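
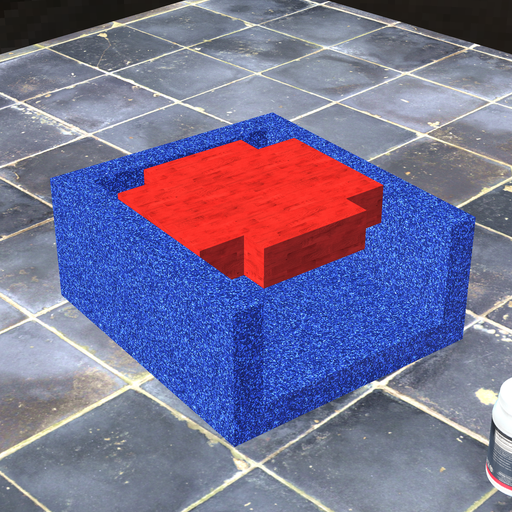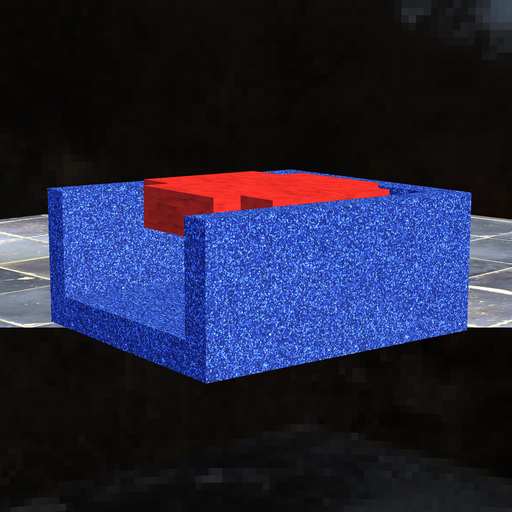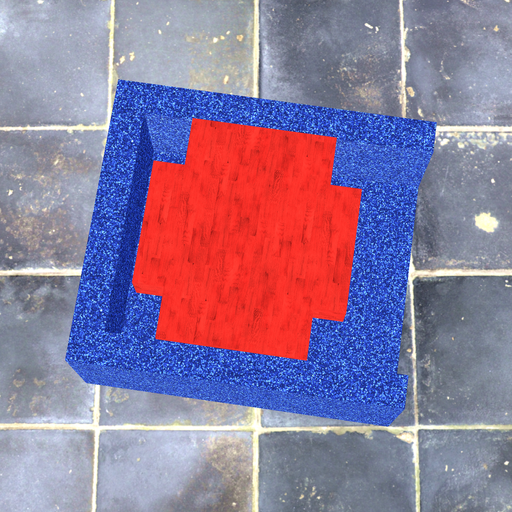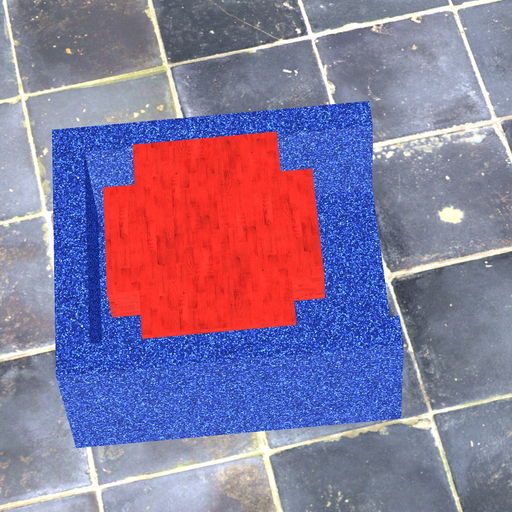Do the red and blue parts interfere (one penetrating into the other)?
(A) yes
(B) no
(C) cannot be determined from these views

(B) no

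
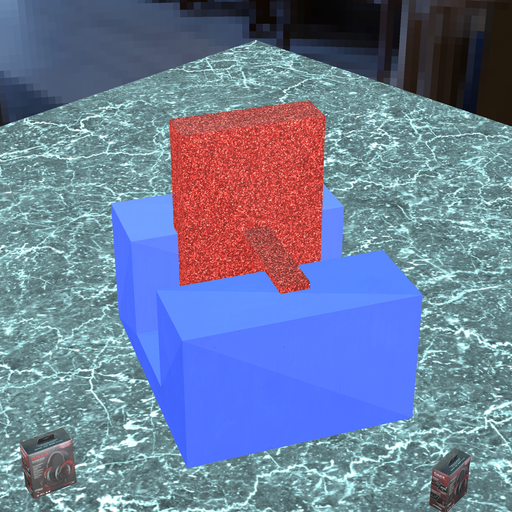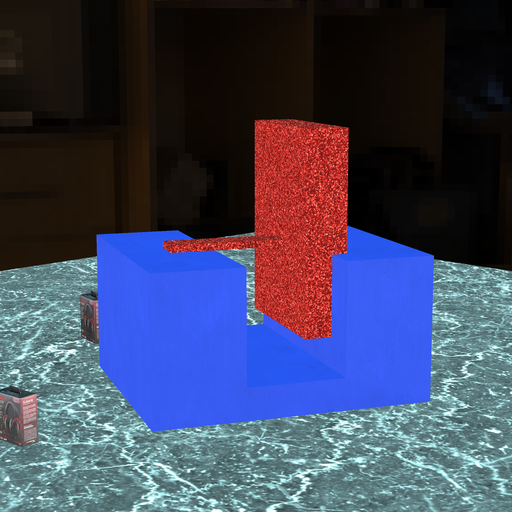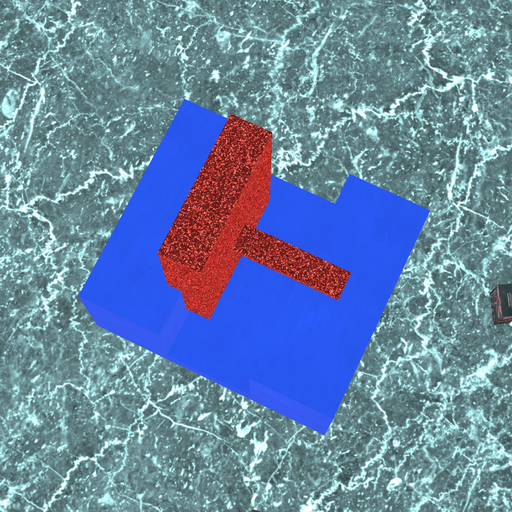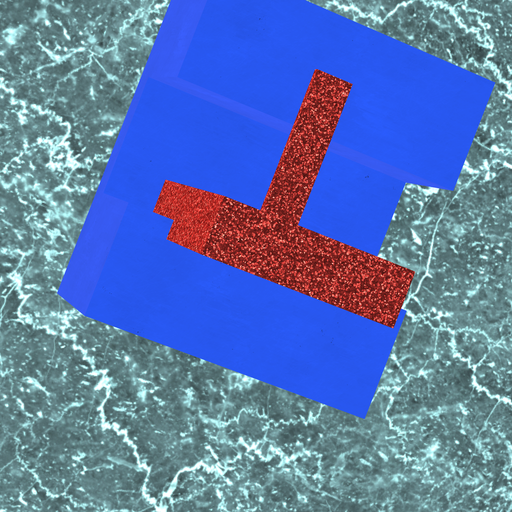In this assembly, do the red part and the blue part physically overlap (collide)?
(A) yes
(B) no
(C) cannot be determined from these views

(A) yes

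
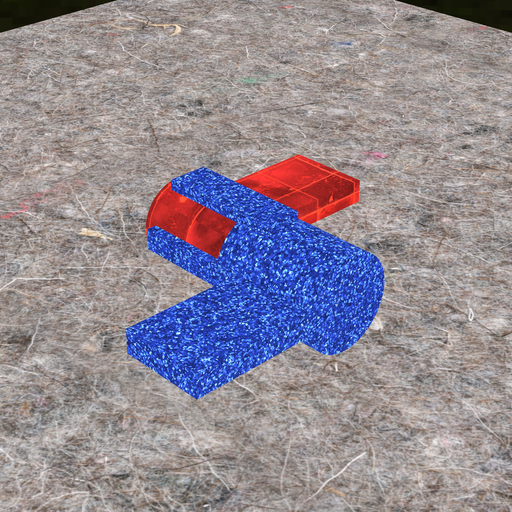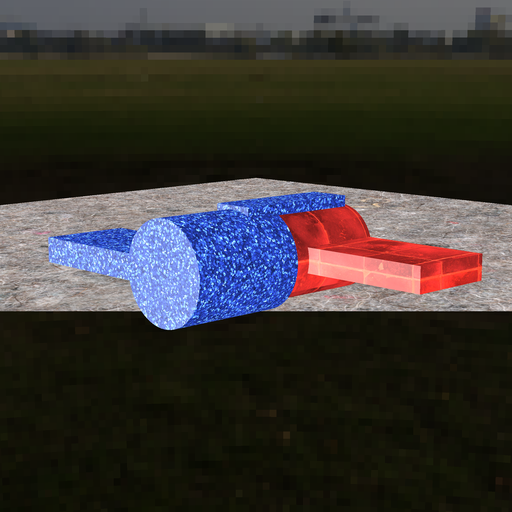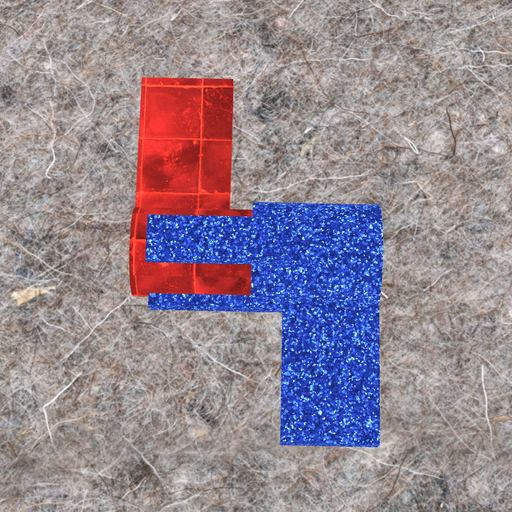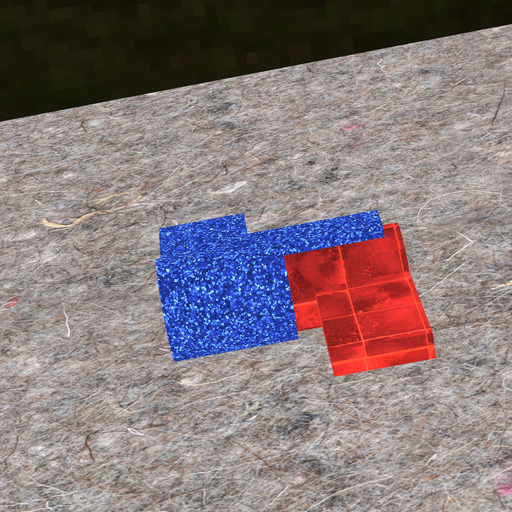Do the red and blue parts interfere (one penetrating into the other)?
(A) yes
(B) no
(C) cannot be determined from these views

(A) yes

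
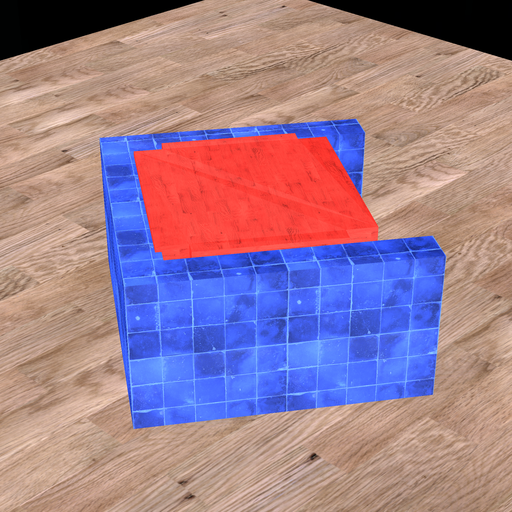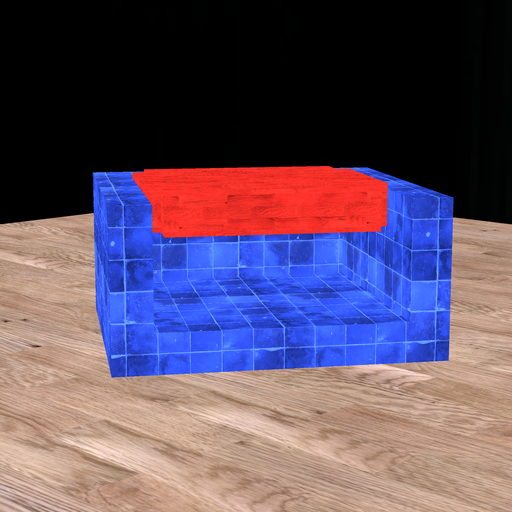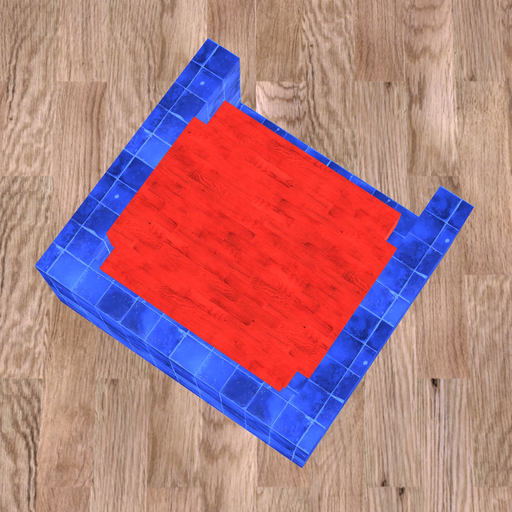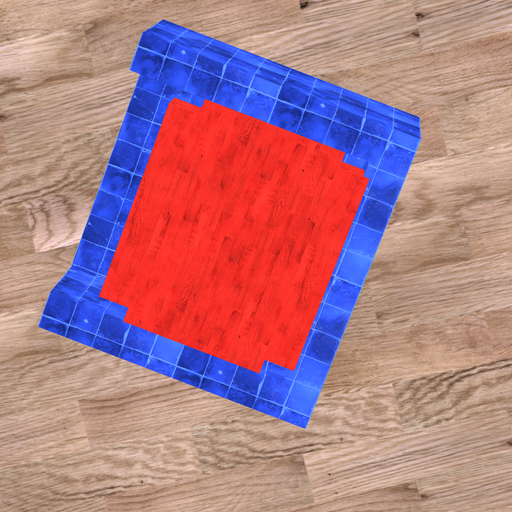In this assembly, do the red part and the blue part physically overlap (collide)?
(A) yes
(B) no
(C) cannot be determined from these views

(A) yes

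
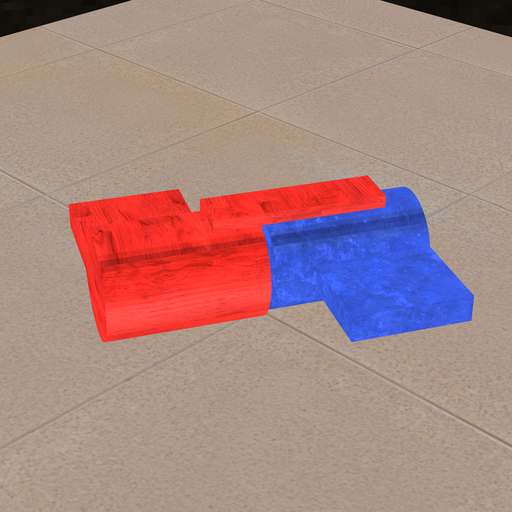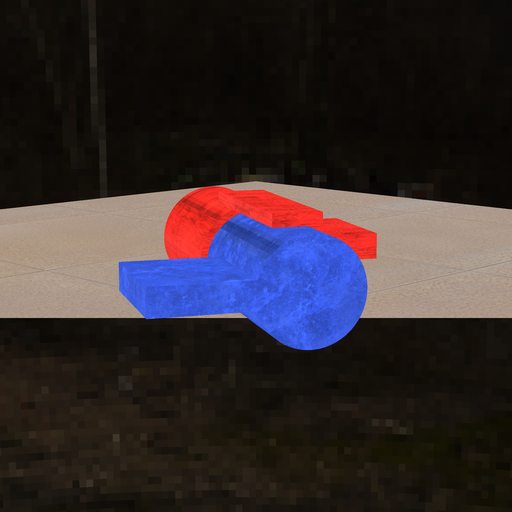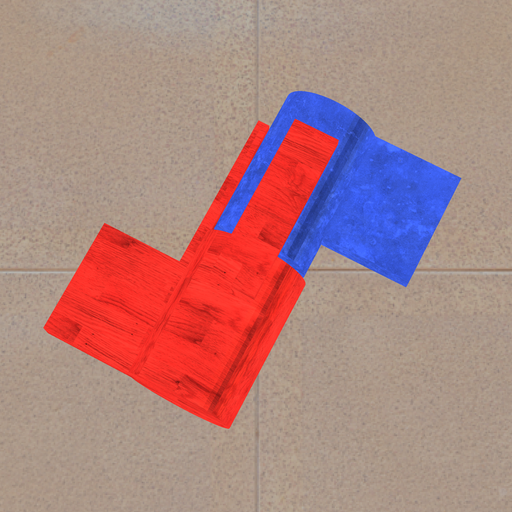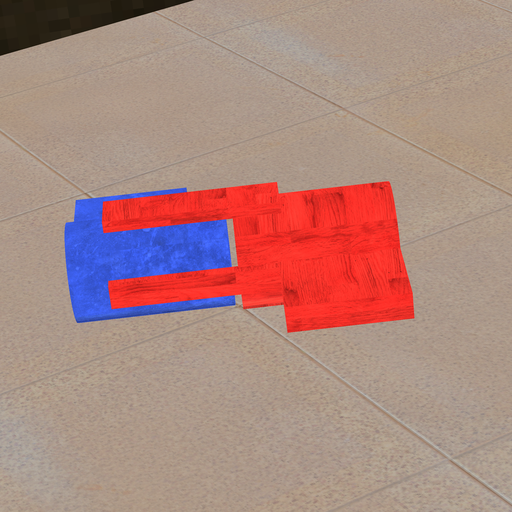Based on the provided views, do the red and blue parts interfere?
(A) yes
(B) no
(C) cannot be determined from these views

(B) no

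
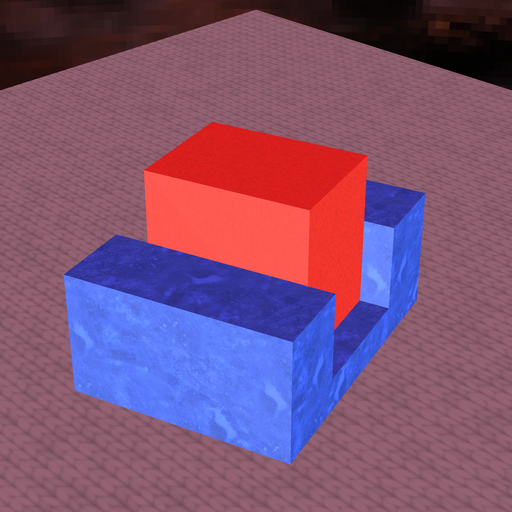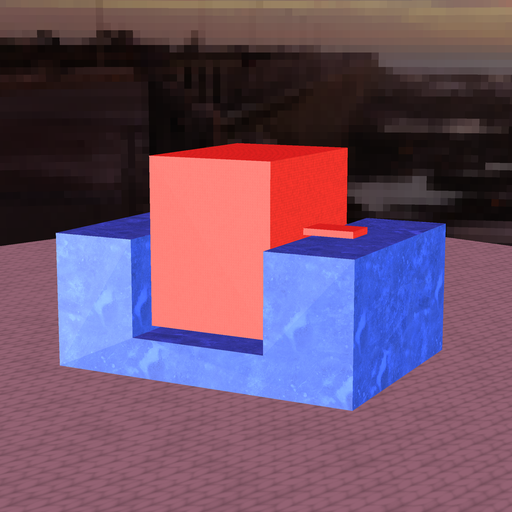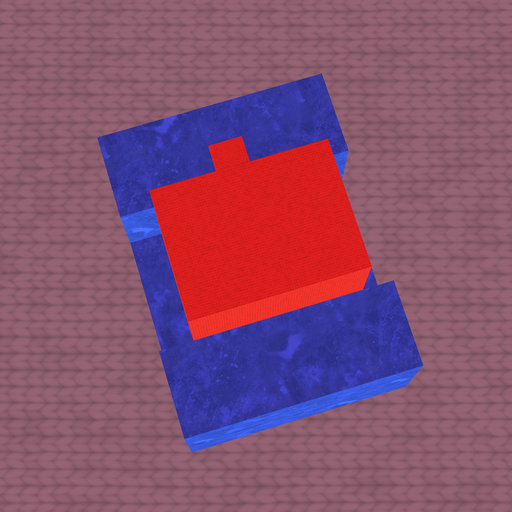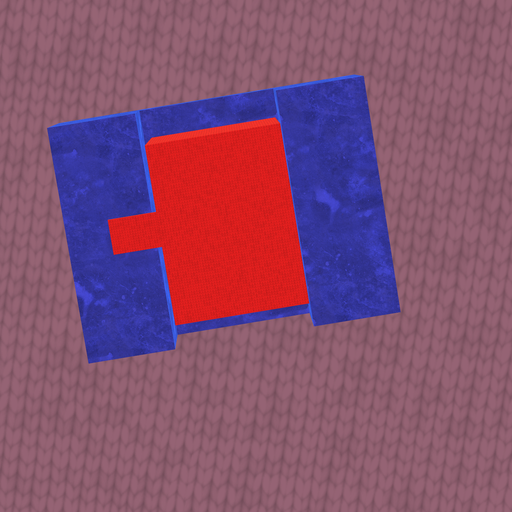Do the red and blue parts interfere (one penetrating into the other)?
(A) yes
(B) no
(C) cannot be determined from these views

(B) no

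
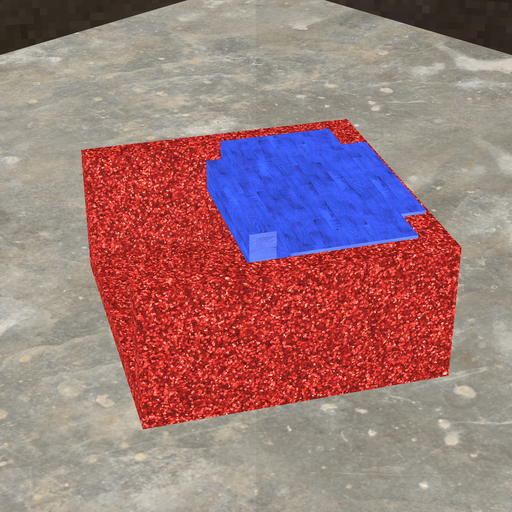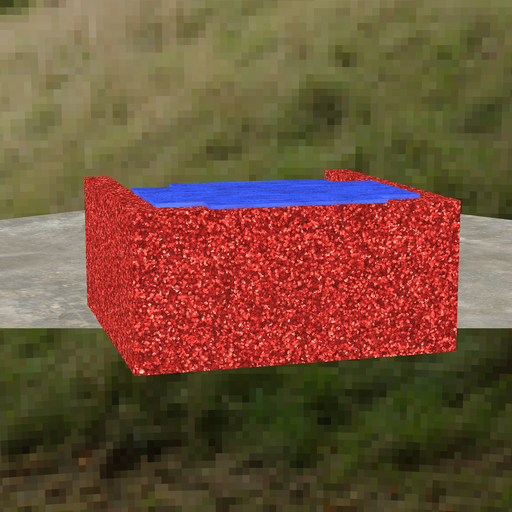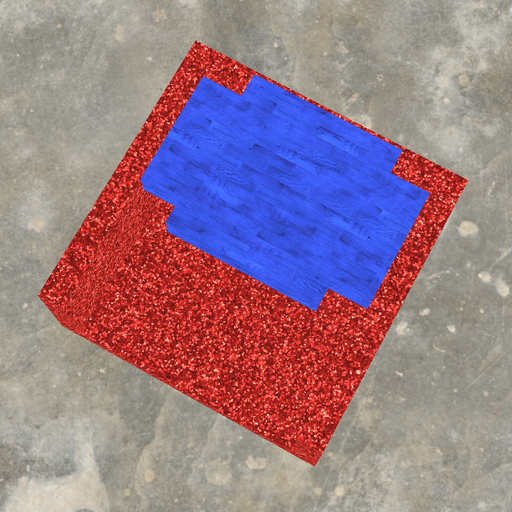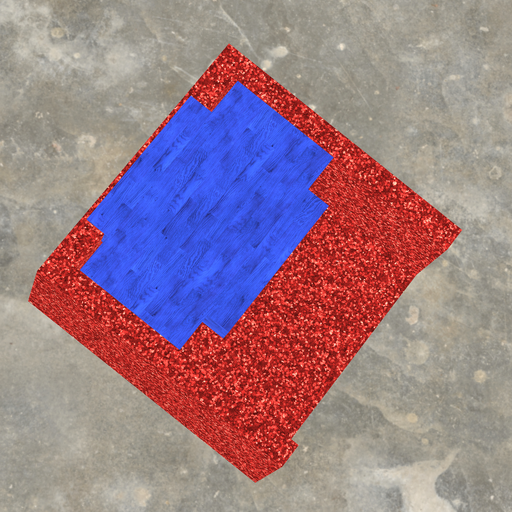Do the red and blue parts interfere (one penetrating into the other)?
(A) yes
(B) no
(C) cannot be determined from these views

(A) yes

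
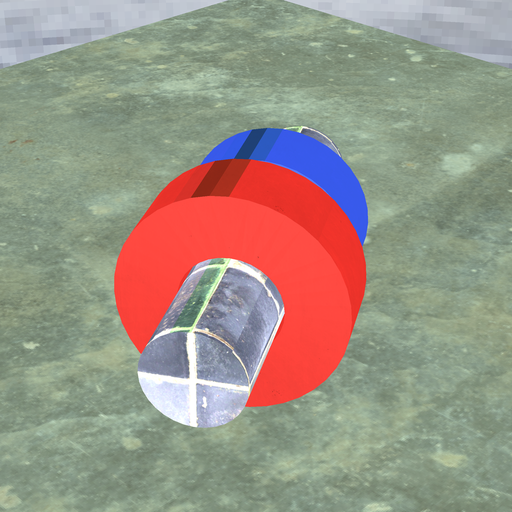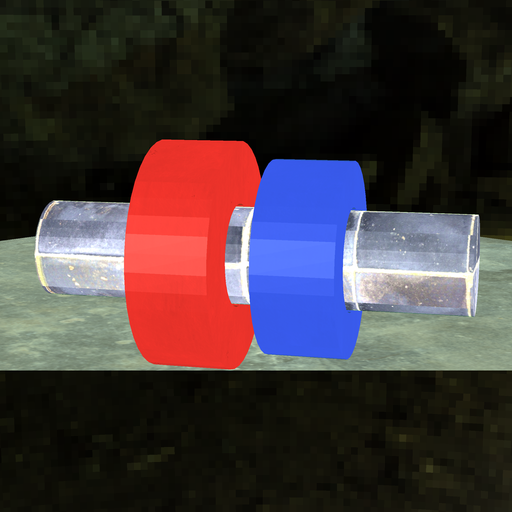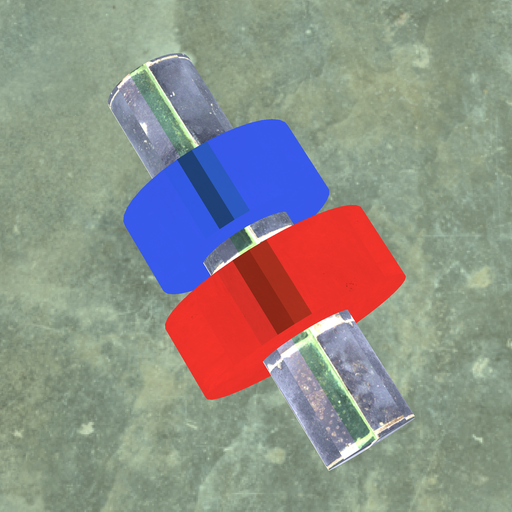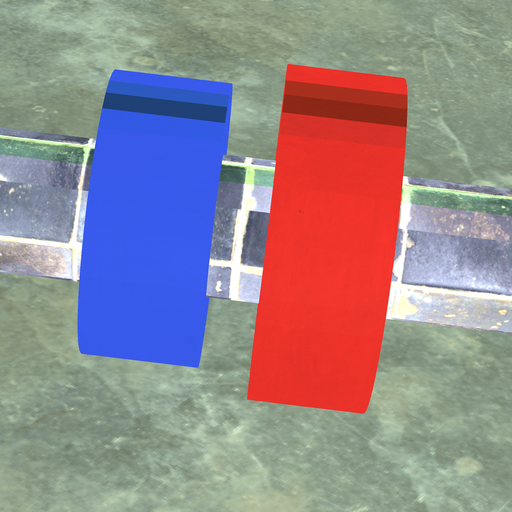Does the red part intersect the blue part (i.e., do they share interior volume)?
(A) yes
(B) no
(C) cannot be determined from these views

(B) no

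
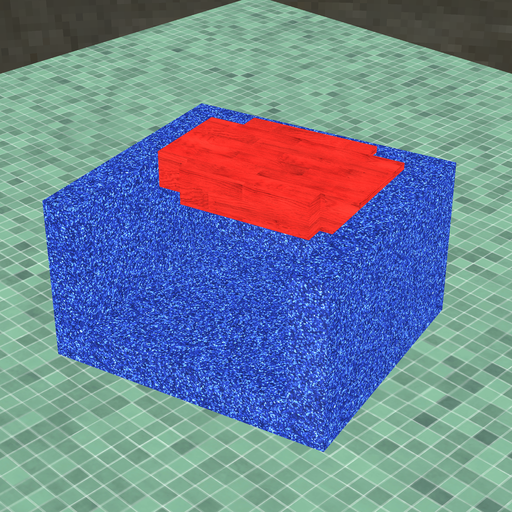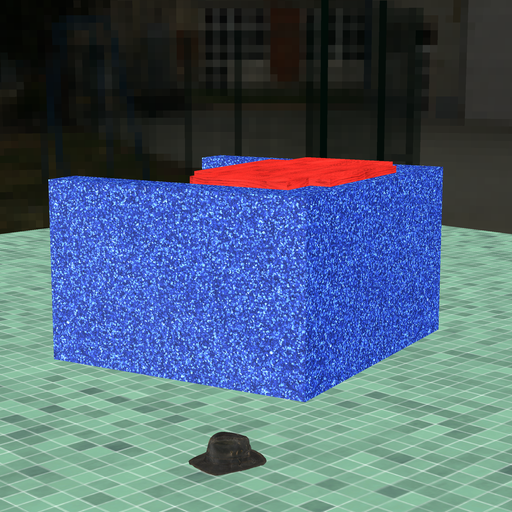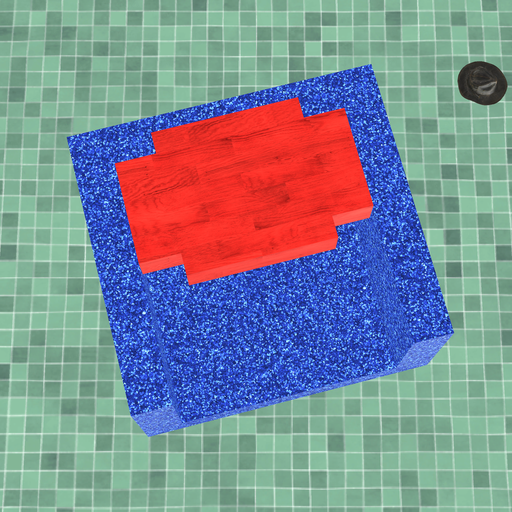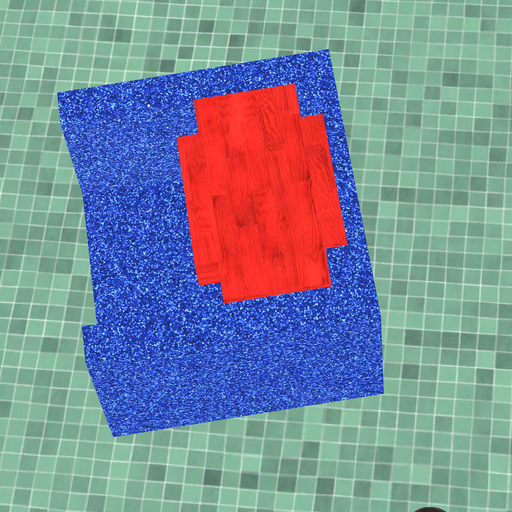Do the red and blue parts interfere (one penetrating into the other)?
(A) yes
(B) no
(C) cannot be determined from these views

(A) yes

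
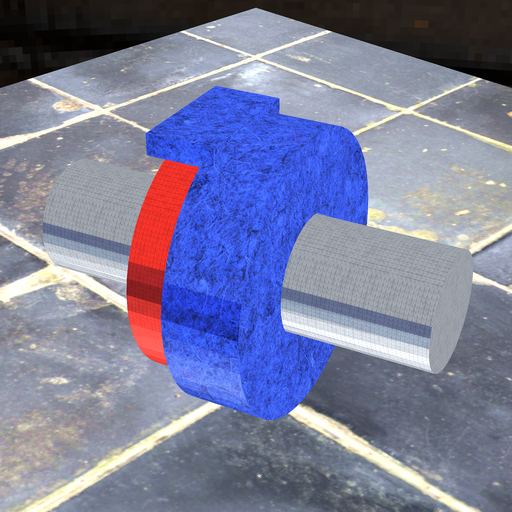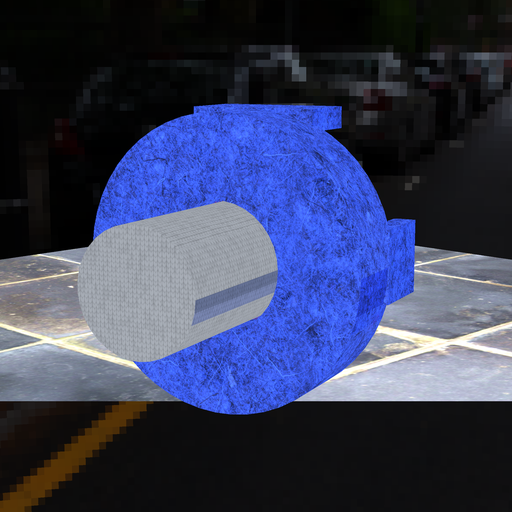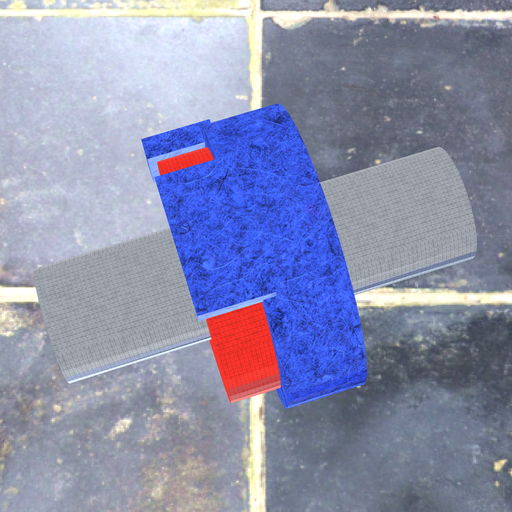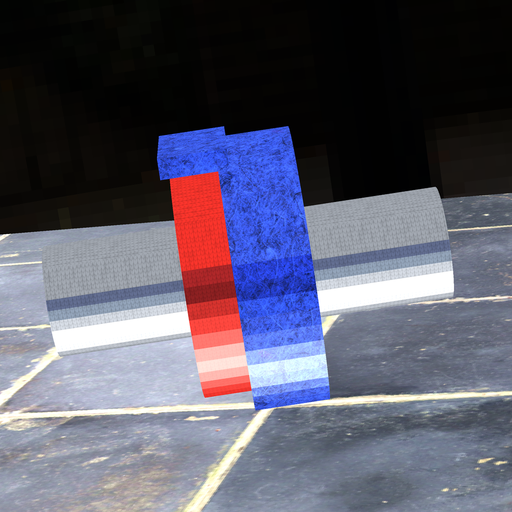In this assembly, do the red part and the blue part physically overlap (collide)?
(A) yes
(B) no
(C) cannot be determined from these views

(A) yes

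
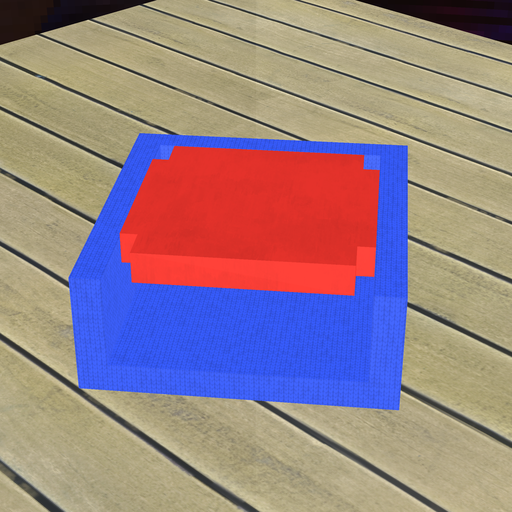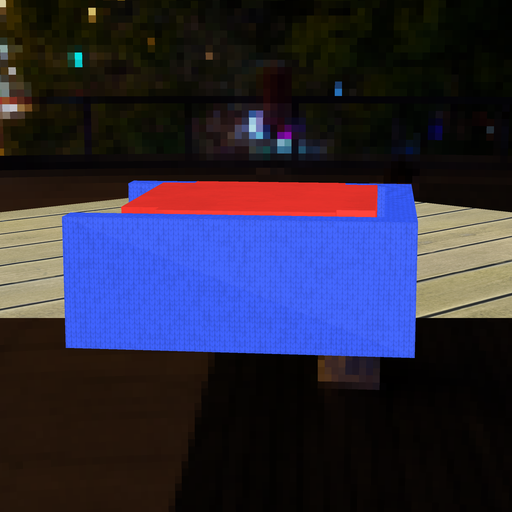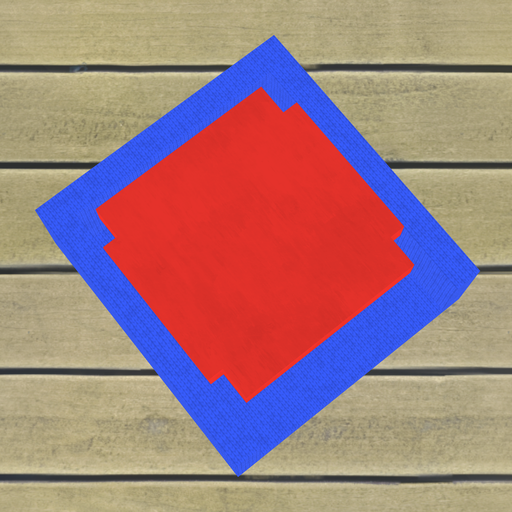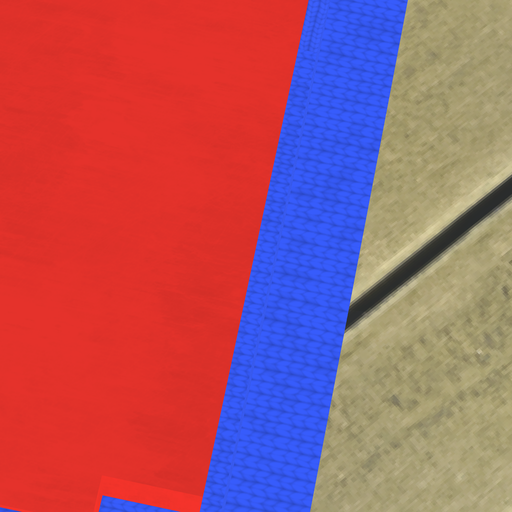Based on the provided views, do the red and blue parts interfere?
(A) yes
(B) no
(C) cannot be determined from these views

(B) no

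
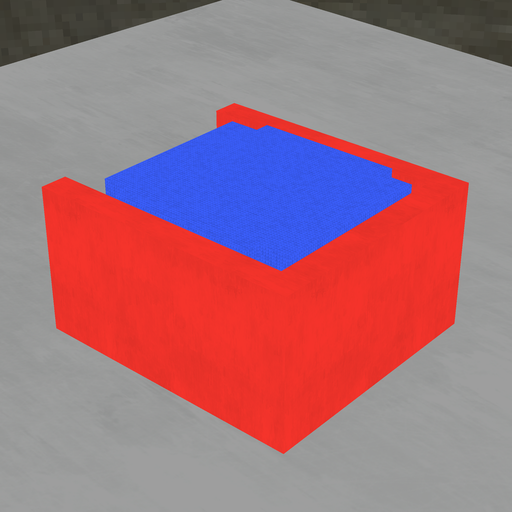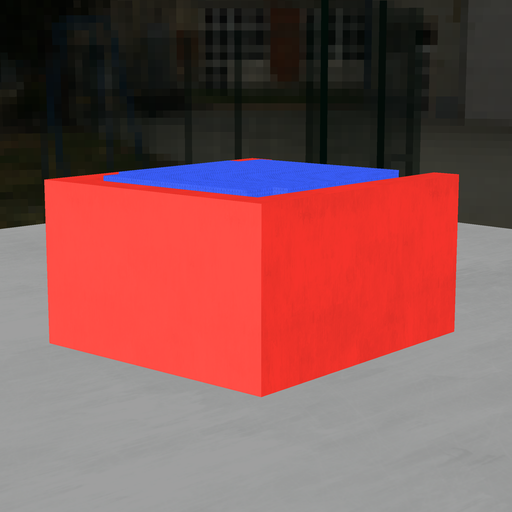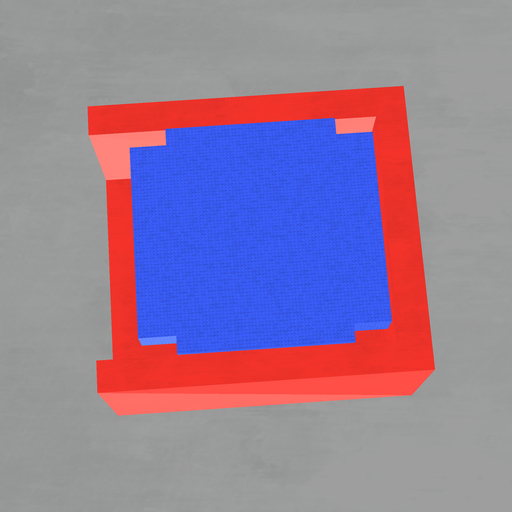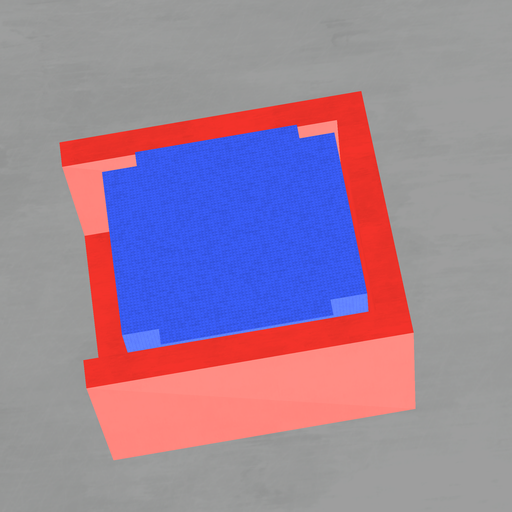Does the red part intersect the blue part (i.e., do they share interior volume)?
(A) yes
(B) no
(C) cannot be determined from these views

(B) no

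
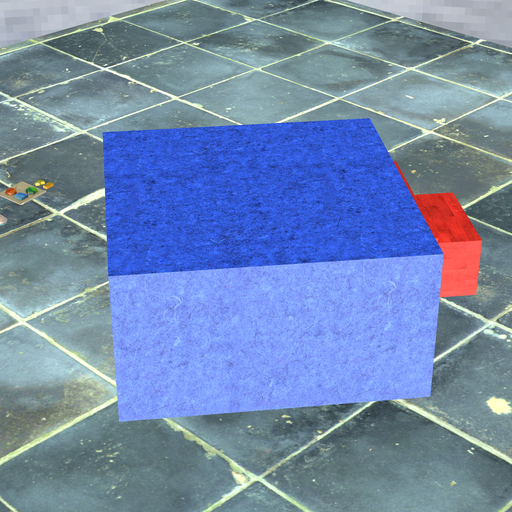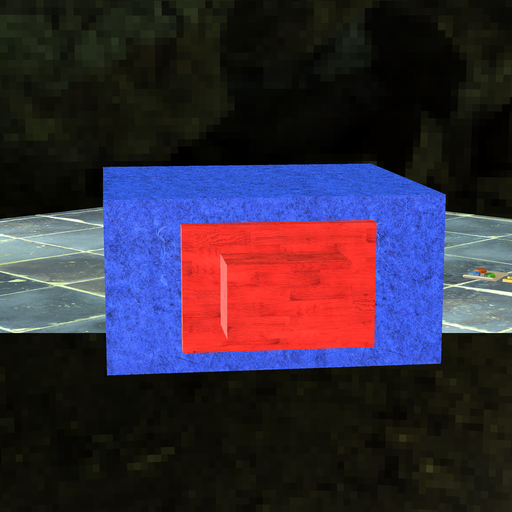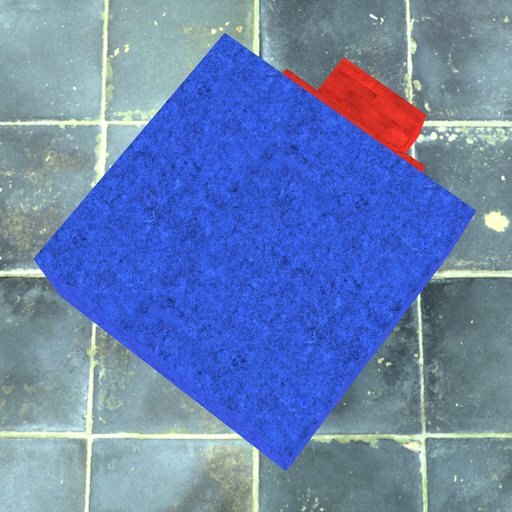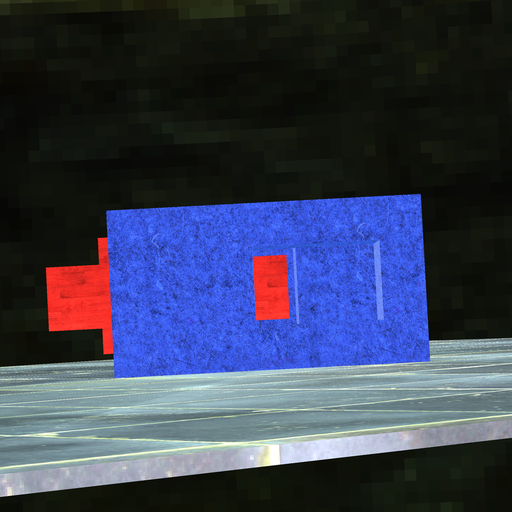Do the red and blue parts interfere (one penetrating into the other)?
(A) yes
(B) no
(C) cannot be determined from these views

(B) no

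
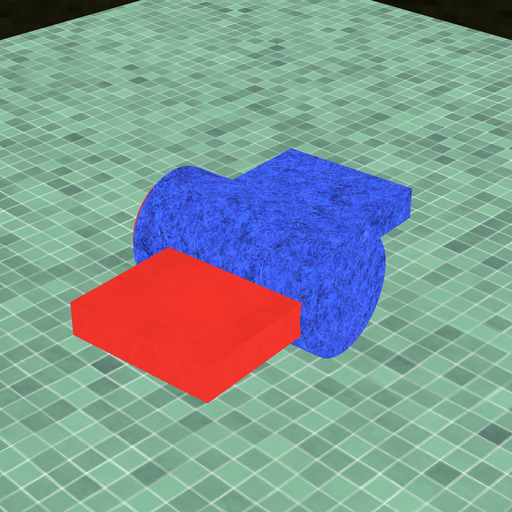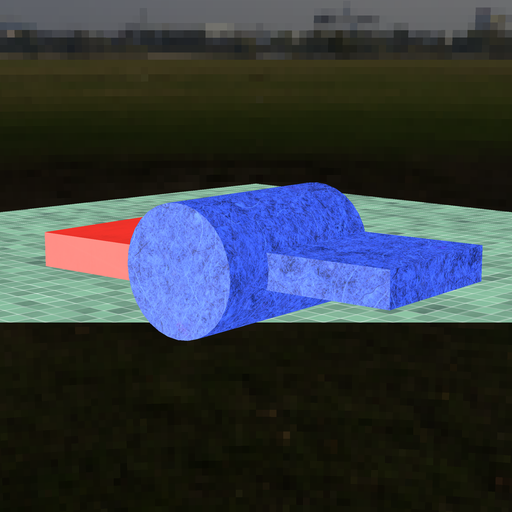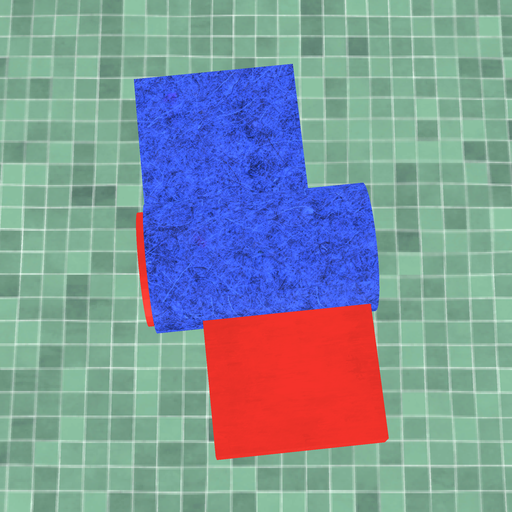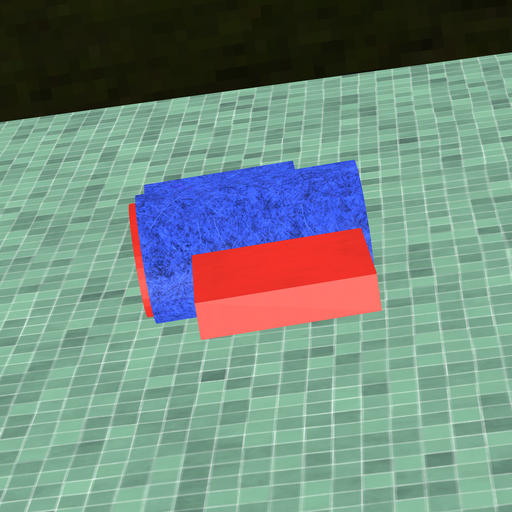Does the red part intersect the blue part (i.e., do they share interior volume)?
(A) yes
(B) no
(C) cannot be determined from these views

(A) yes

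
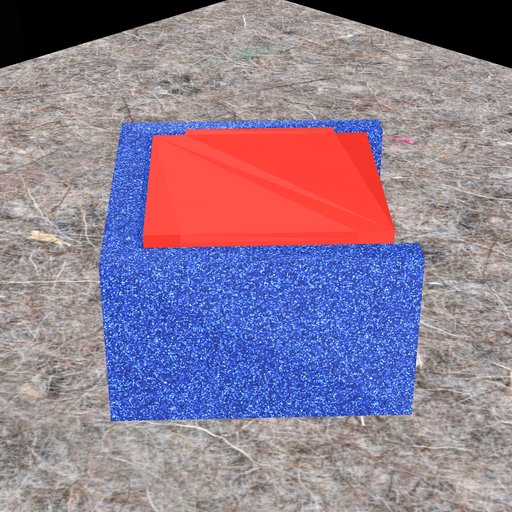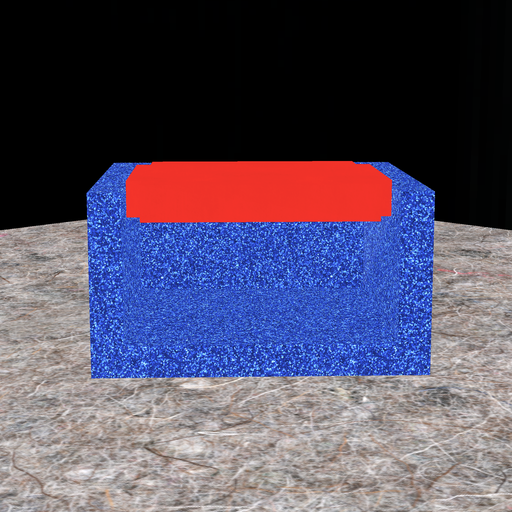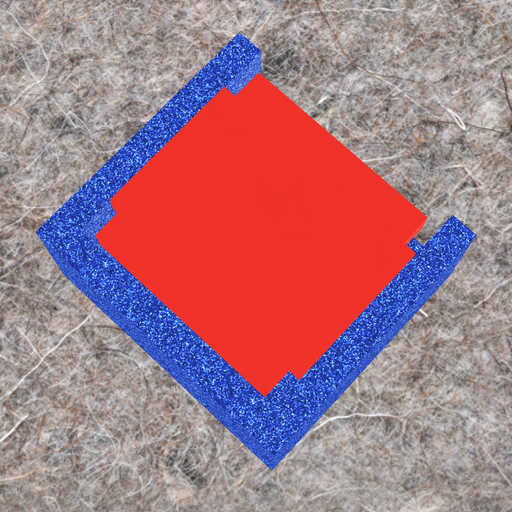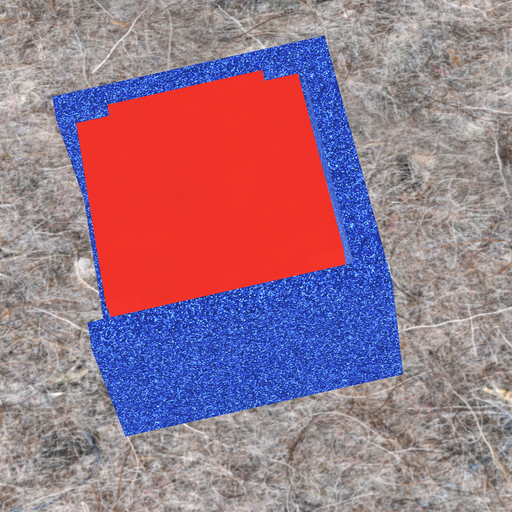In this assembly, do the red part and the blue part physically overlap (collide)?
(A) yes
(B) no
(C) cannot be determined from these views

(B) no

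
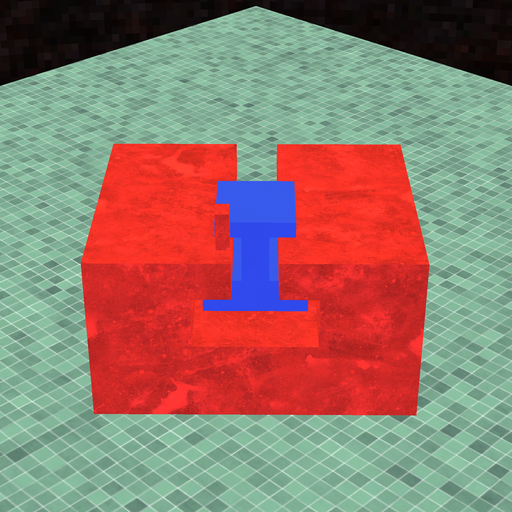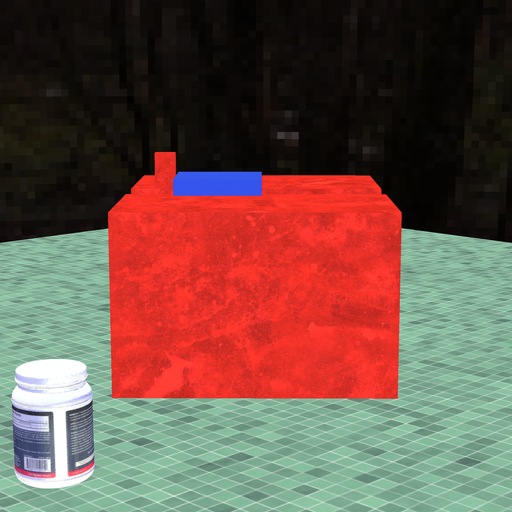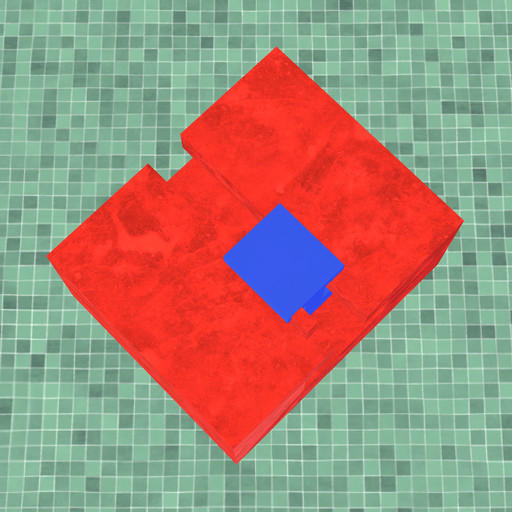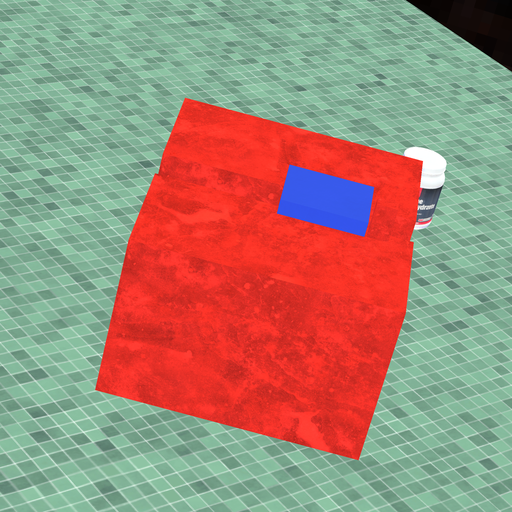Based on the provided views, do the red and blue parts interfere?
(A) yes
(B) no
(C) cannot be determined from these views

(B) no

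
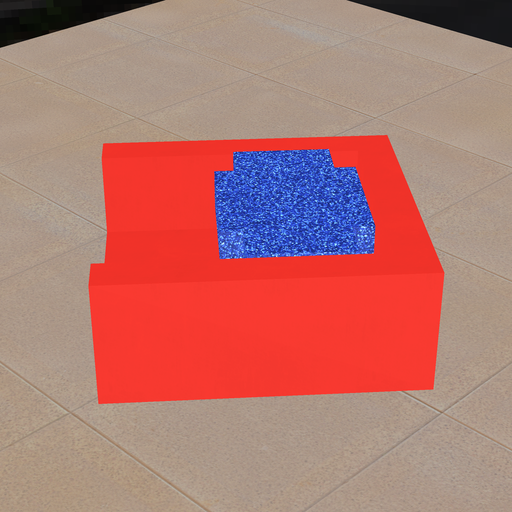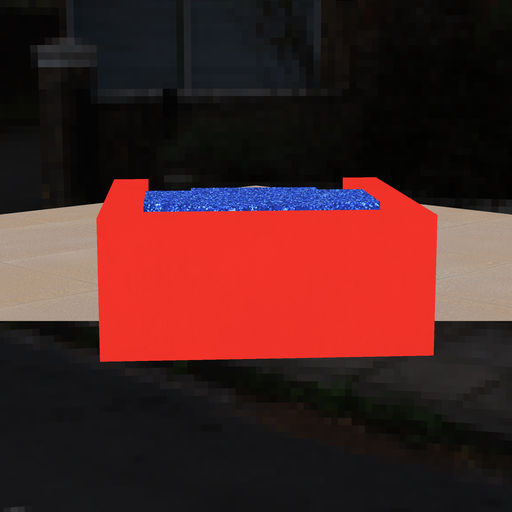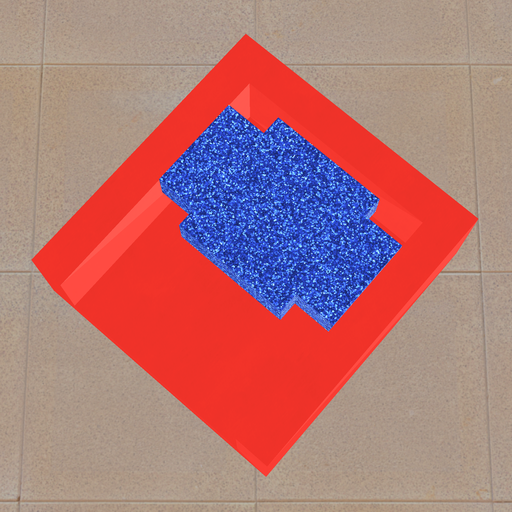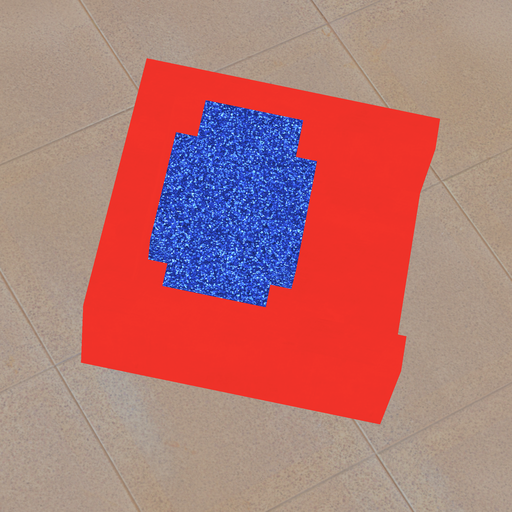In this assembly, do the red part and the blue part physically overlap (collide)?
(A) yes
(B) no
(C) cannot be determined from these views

(B) no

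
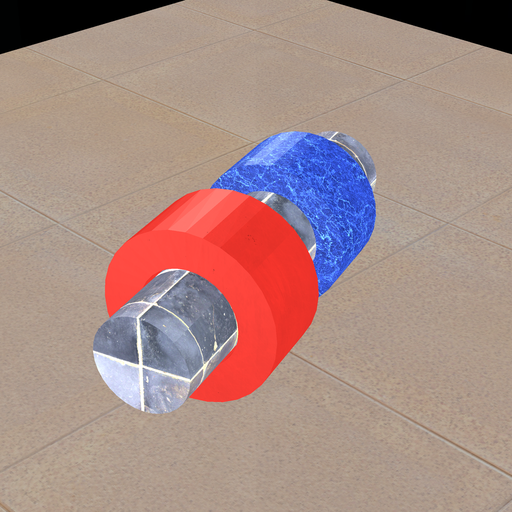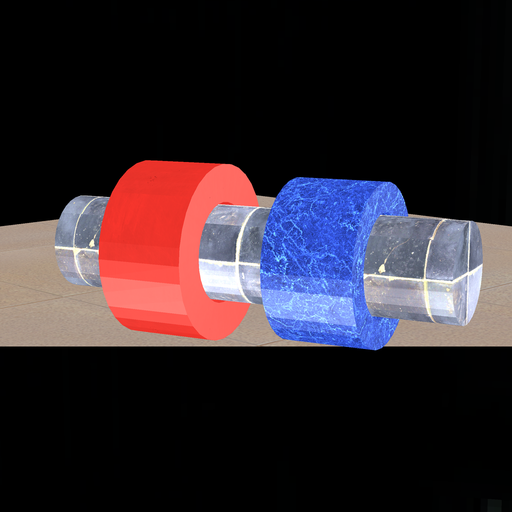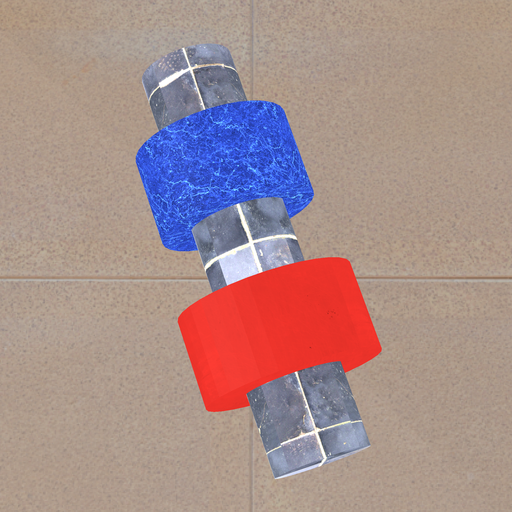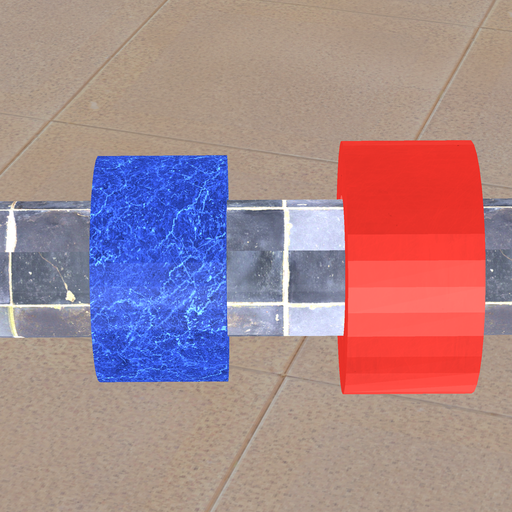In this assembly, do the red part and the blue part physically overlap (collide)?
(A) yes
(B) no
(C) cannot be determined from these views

(B) no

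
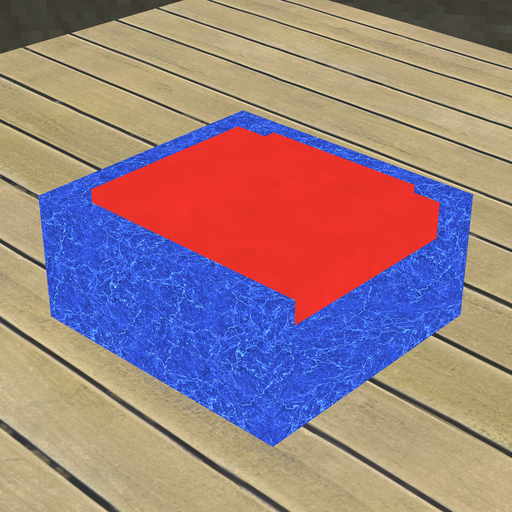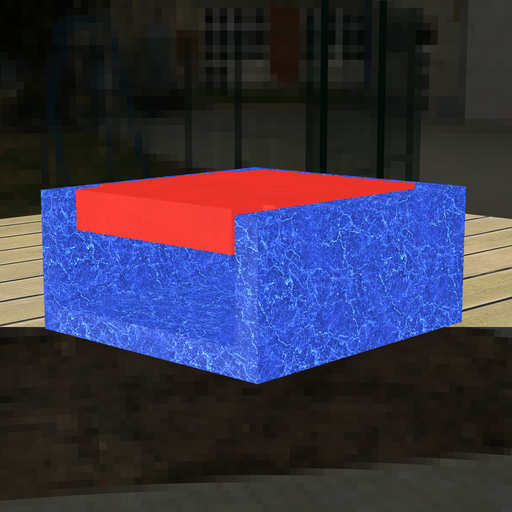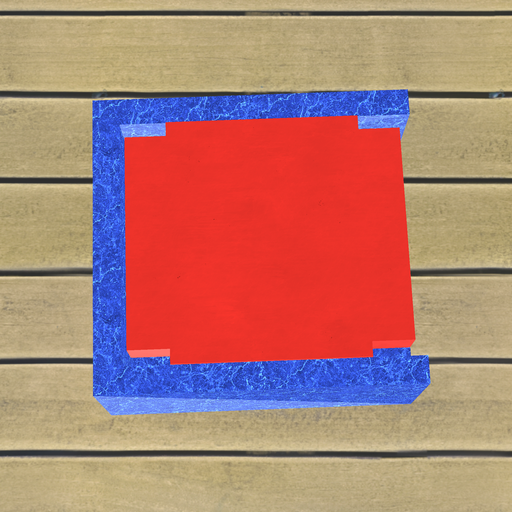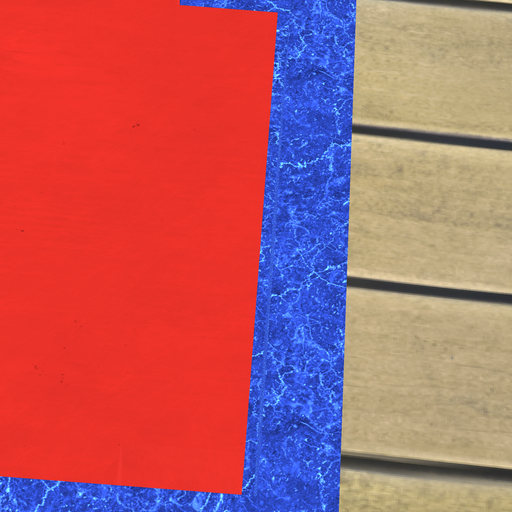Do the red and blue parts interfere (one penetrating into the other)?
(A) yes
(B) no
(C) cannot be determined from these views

(B) no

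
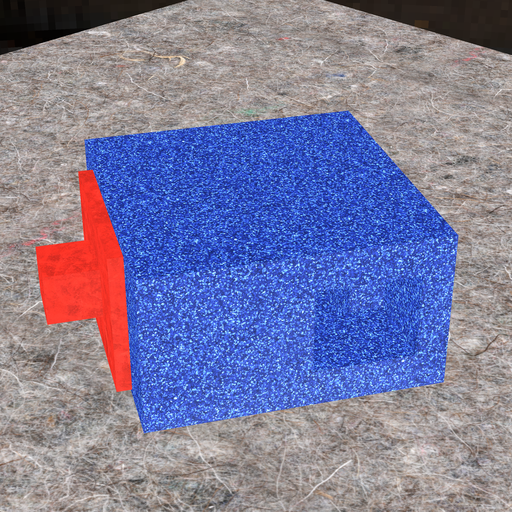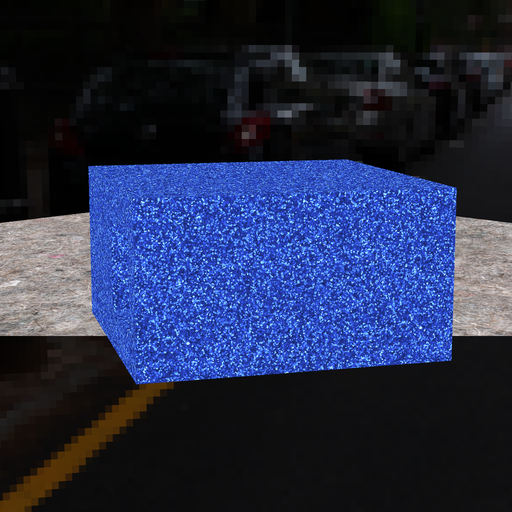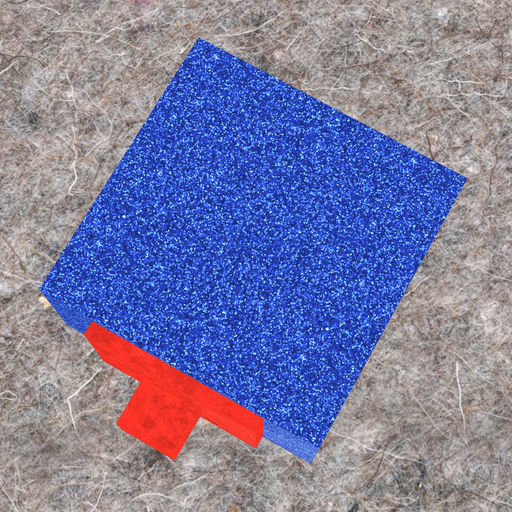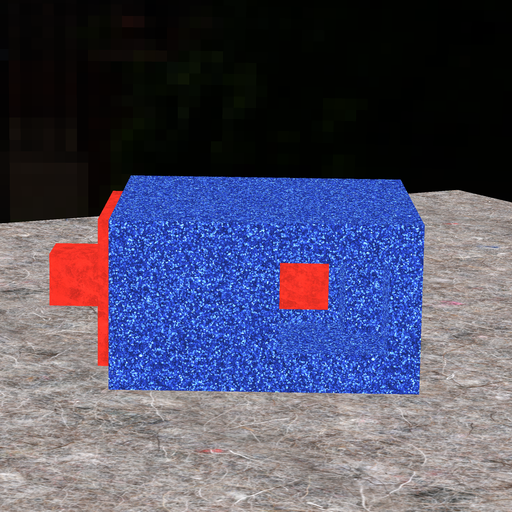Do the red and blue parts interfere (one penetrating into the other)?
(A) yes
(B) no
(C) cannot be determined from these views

(B) no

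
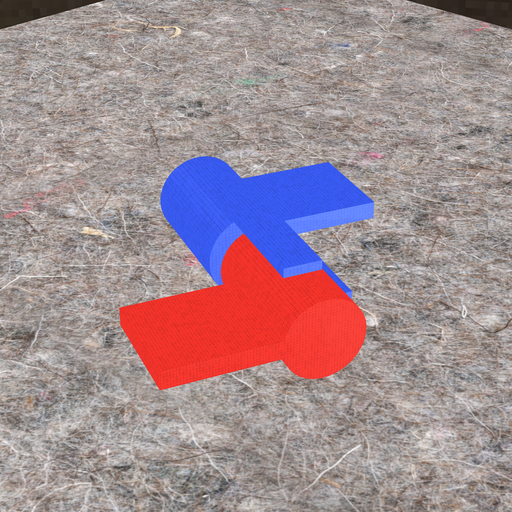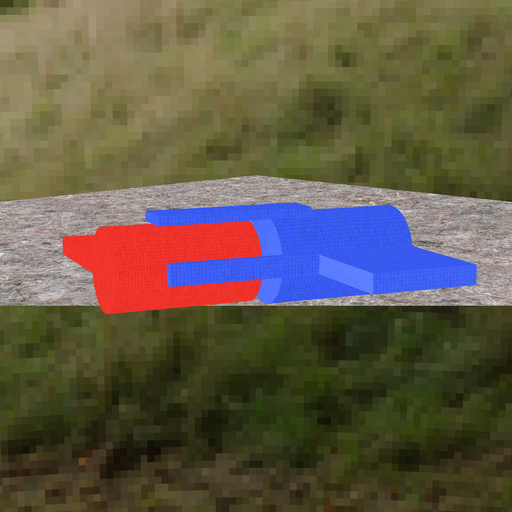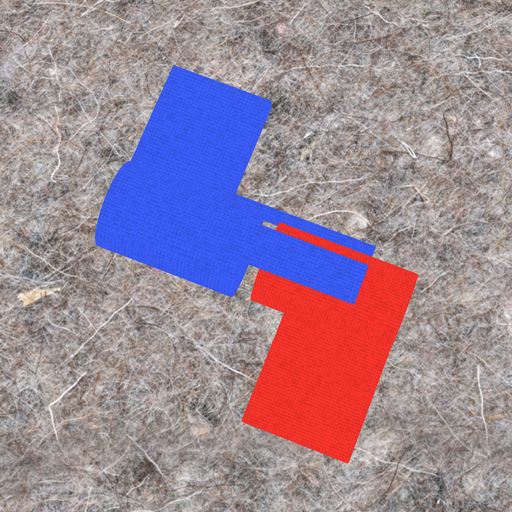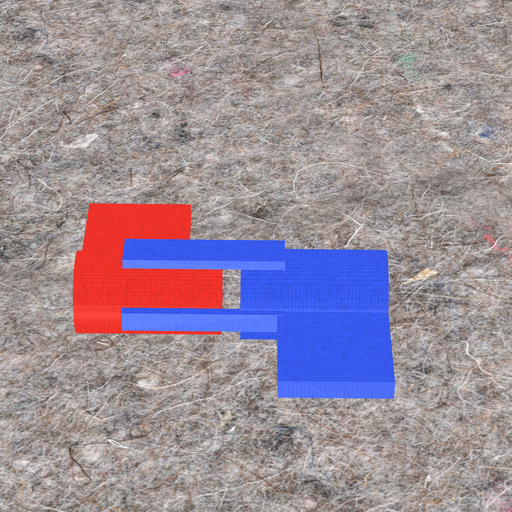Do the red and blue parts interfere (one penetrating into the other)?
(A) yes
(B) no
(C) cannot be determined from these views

(B) no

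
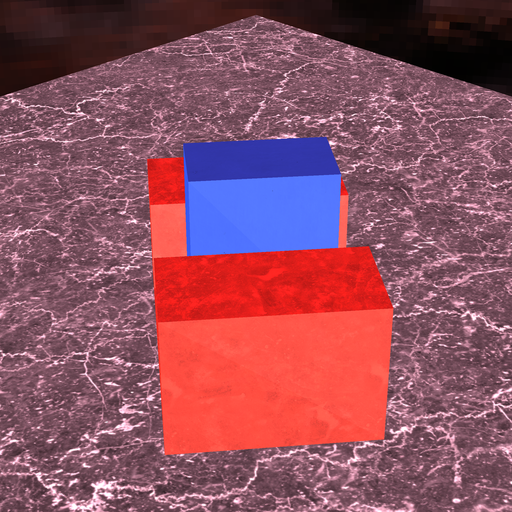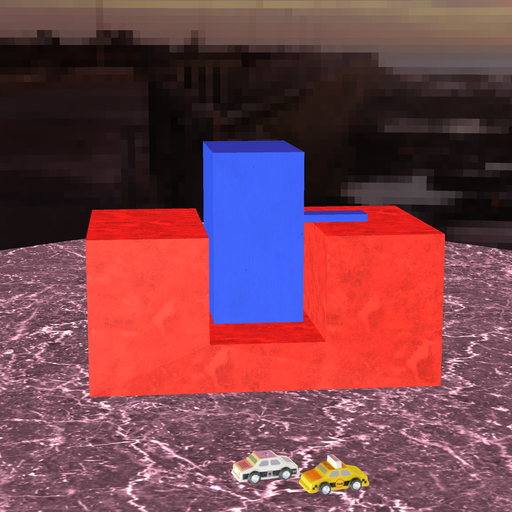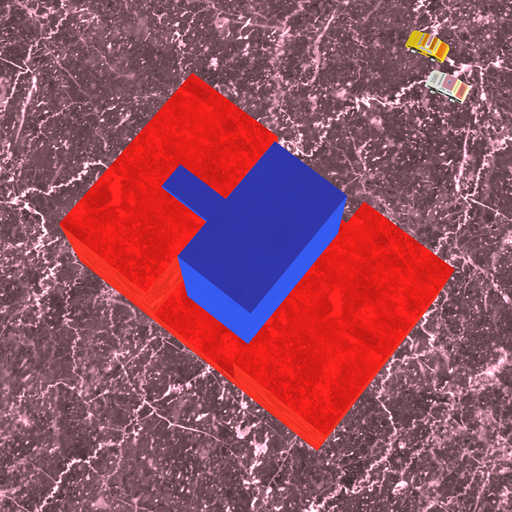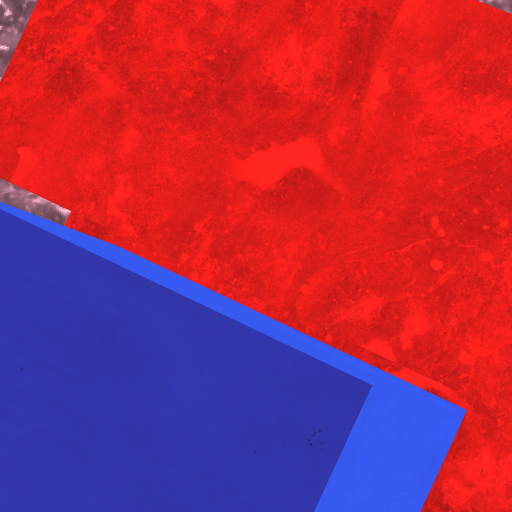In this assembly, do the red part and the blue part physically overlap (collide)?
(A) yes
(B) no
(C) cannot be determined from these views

(B) no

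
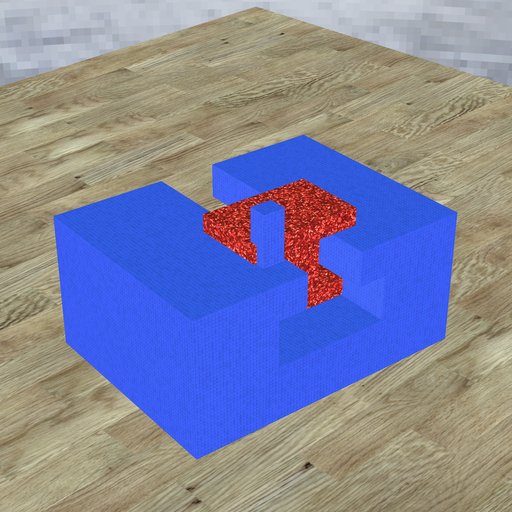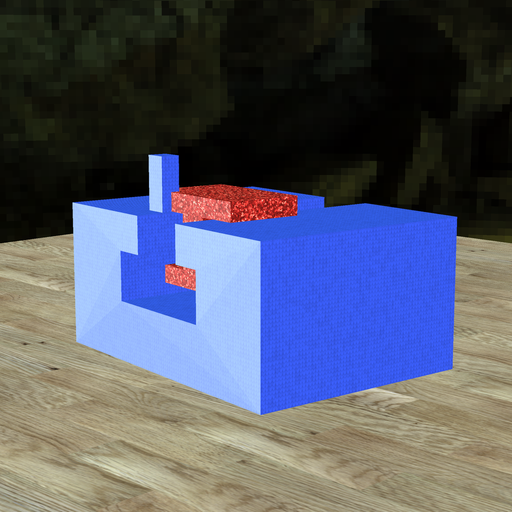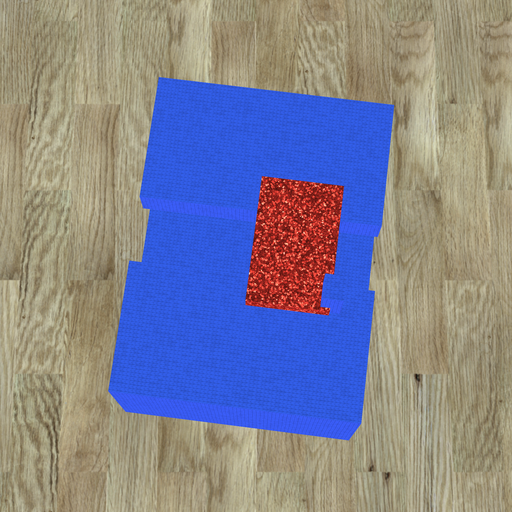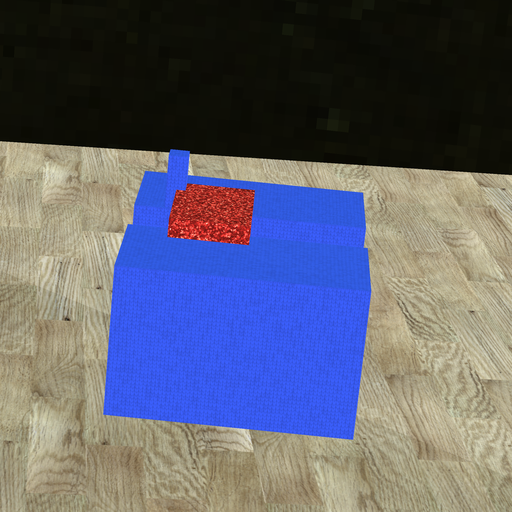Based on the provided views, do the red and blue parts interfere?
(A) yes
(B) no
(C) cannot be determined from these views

(A) yes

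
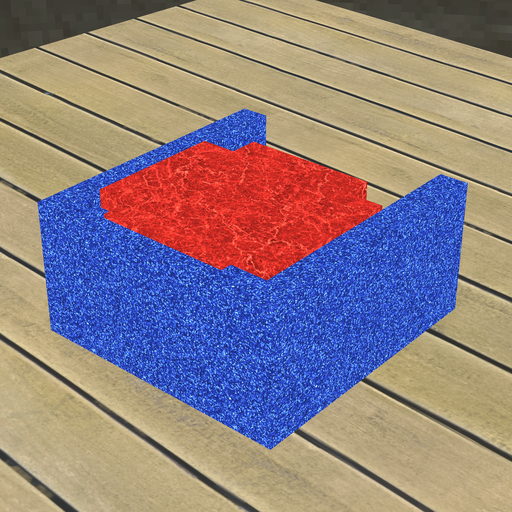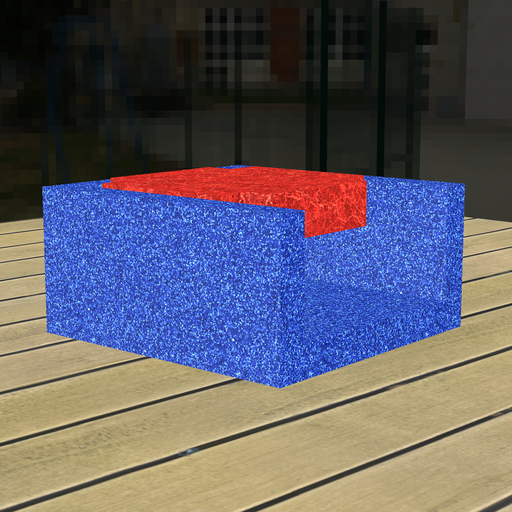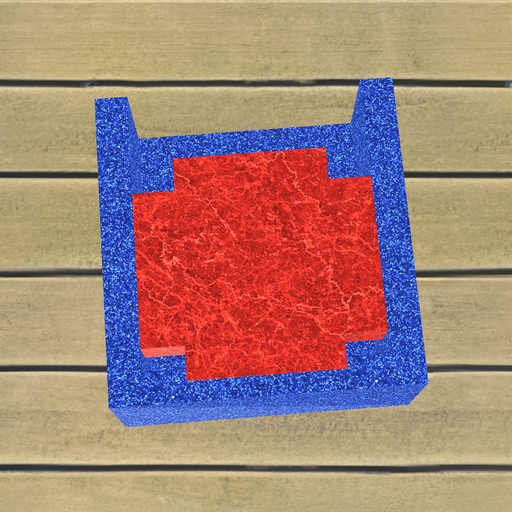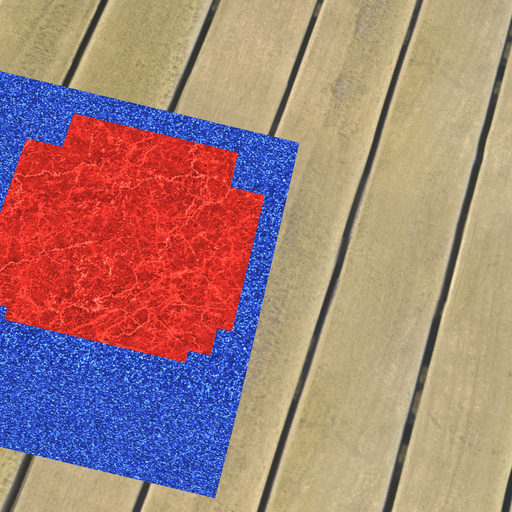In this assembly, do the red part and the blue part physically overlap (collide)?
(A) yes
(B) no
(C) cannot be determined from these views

(A) yes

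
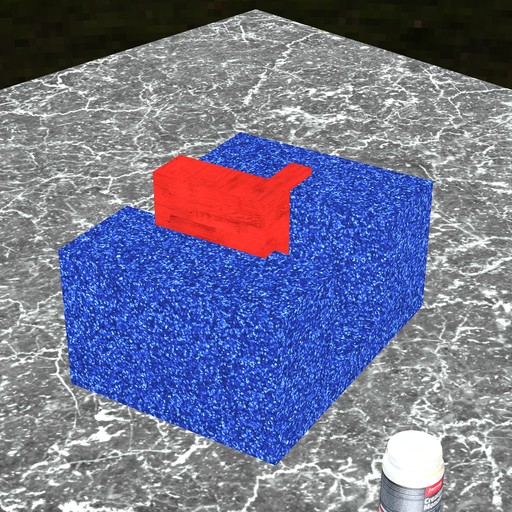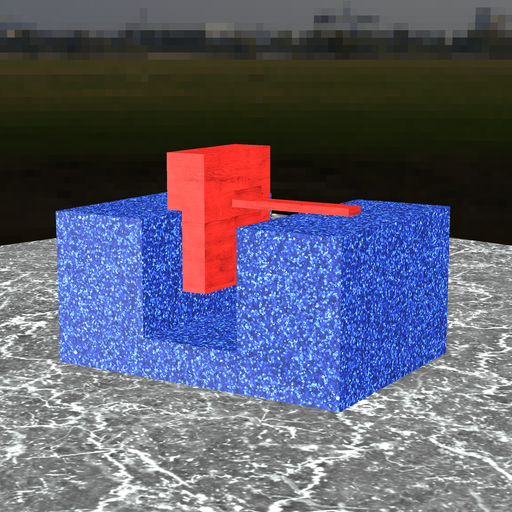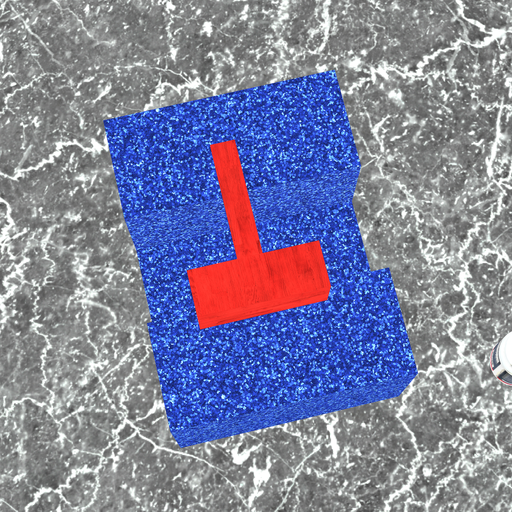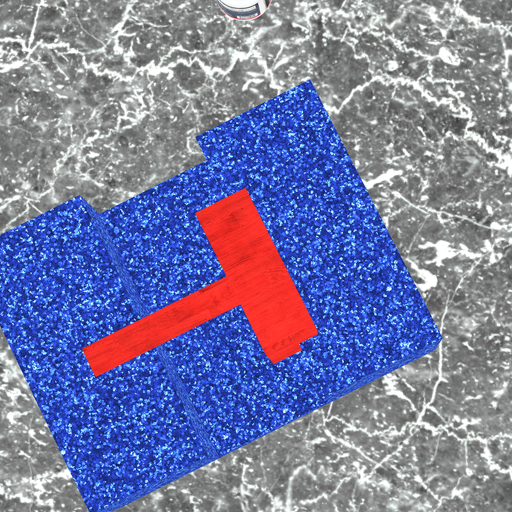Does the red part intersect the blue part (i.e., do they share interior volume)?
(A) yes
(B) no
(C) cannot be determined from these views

(A) yes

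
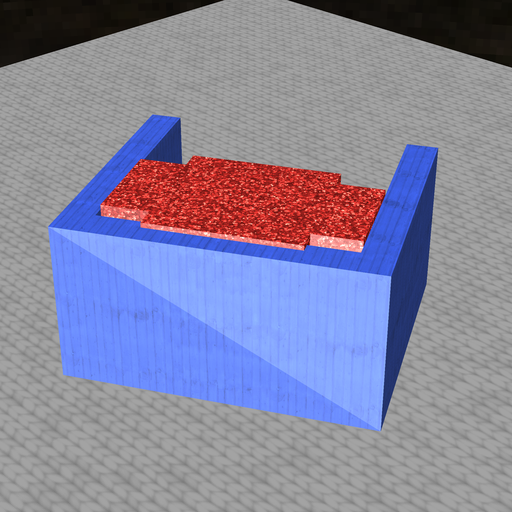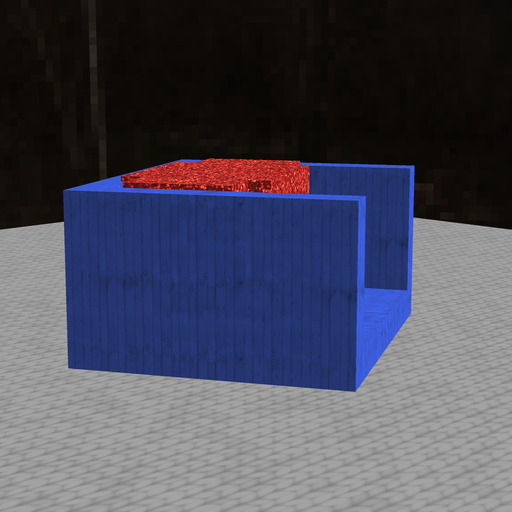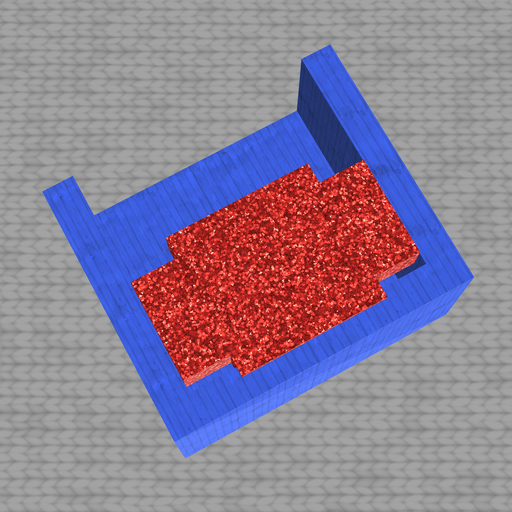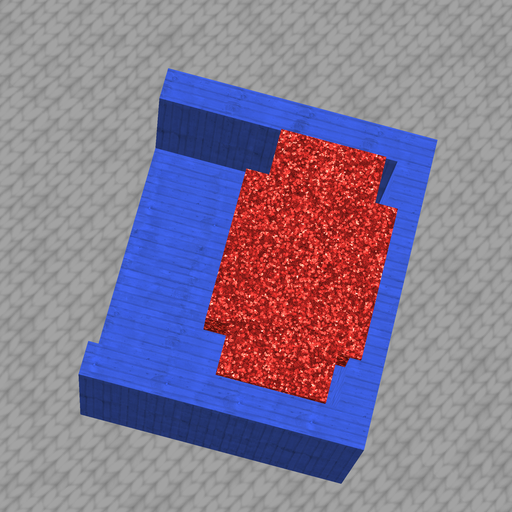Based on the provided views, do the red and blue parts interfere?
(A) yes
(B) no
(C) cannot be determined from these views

(A) yes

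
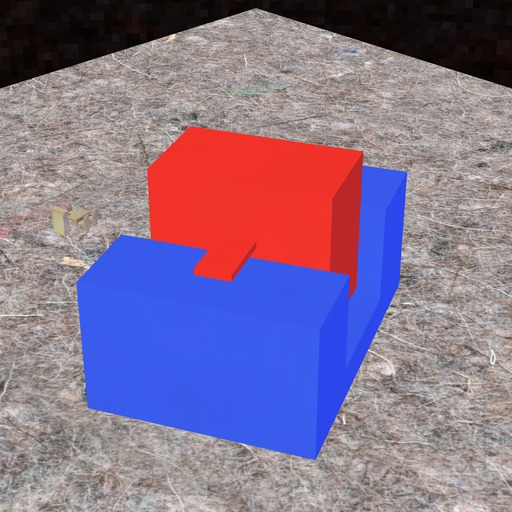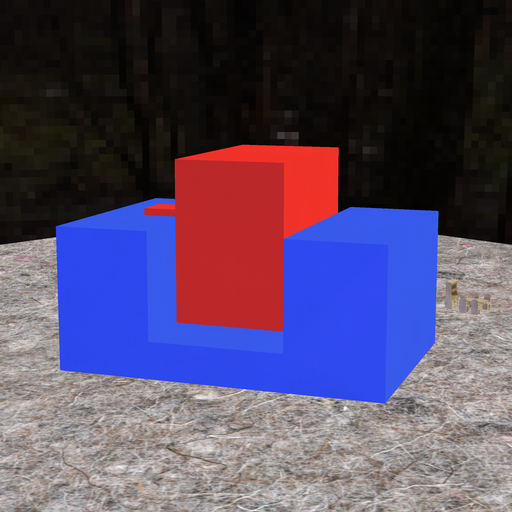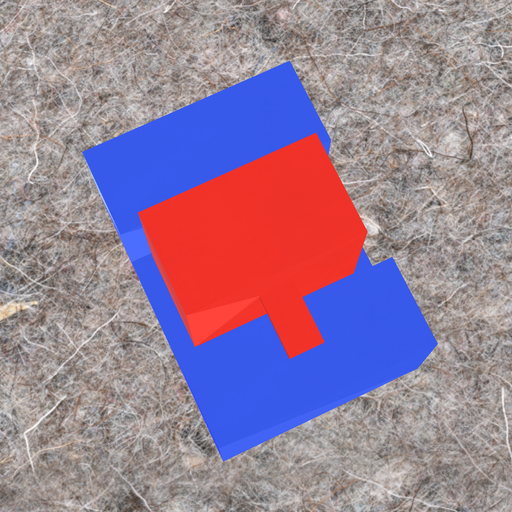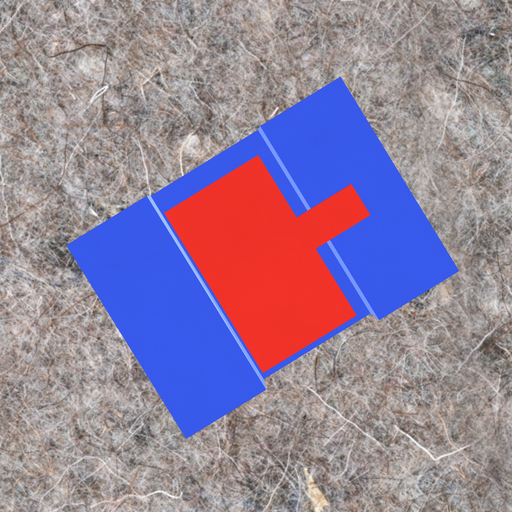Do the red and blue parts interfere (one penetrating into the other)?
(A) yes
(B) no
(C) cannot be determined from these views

(B) no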